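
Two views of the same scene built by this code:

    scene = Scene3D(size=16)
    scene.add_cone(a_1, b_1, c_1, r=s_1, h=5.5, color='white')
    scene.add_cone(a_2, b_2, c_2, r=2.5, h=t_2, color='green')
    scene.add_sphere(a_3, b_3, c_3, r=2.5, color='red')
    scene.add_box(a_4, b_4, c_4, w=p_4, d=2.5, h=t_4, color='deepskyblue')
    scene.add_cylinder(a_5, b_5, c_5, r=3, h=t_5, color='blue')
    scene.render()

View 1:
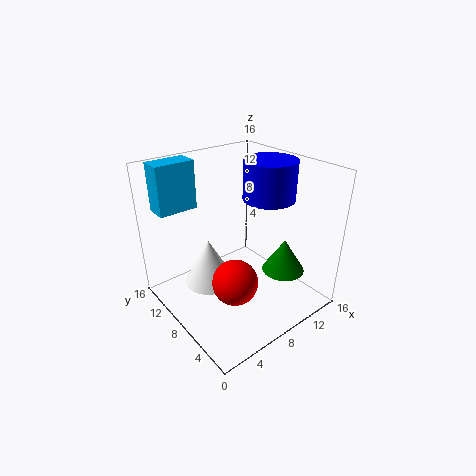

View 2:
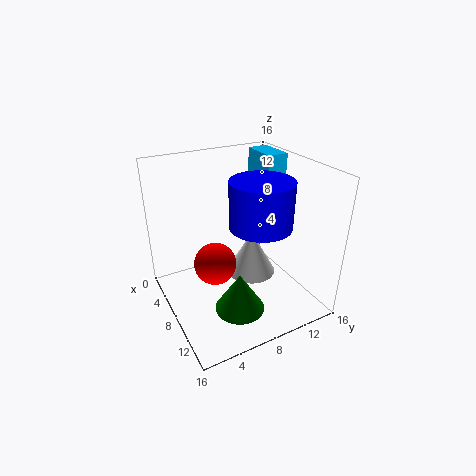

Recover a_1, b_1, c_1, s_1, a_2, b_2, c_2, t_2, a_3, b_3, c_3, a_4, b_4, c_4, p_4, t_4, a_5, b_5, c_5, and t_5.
a_1 = 6; b_1 = 11; c_1 = 1.5; s_1 = 3; a_2 = 13; b_2 = 5.5; c_2 = 3; t_2 = 4; a_3 = 6; b_3 = 6; c_3 = 4; a_4 = 1.5; b_4 = 13; c_4 = 10.5; p_4 = 4.5; t_4 = 5.5; a_5 = 12.5; b_5 = 8; c_5 = 11.5; t_5 = 4.5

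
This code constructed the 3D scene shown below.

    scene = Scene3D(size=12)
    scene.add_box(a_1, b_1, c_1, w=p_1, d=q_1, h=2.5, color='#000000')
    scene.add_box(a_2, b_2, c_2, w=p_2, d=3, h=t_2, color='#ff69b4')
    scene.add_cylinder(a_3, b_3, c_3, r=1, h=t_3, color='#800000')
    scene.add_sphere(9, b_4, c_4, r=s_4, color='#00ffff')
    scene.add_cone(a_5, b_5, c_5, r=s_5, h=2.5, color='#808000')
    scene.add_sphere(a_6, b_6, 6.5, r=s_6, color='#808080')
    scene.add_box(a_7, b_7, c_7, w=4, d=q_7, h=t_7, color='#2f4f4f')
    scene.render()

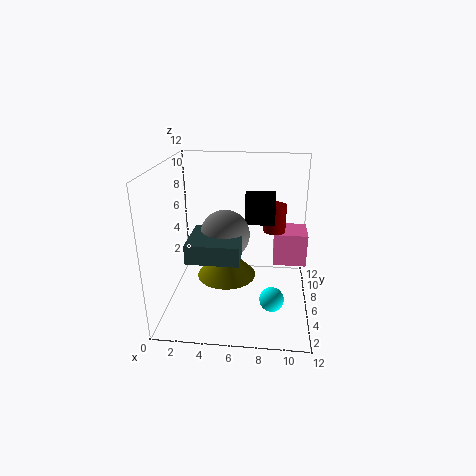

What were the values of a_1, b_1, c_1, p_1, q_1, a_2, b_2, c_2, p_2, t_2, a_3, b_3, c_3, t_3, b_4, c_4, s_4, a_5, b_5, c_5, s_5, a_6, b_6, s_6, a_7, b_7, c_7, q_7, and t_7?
a_1 = 6.5
b_1 = 6.5
c_1 = 7
p_1 = 2.5
q_1 = 1.5
a_2 = 9
b_2 = 8
c_2 = 2.5
p_2 = 3
t_2 = 3
a_3 = 9
b_3 = 9
c_3 = 5.5
t_3 = 2.5
b_4 = 4
c_4 = 1.5
s_4 = 1
a_5 = 5
b_5 = 6
c_5 = 2.5
s_5 = 2.5
a_6 = 5
b_6 = 5.5
s_6 = 2
a_7 = 2.5
b_7 = 2
c_7 = 5.5
q_7 = 4
t_7 = 1.5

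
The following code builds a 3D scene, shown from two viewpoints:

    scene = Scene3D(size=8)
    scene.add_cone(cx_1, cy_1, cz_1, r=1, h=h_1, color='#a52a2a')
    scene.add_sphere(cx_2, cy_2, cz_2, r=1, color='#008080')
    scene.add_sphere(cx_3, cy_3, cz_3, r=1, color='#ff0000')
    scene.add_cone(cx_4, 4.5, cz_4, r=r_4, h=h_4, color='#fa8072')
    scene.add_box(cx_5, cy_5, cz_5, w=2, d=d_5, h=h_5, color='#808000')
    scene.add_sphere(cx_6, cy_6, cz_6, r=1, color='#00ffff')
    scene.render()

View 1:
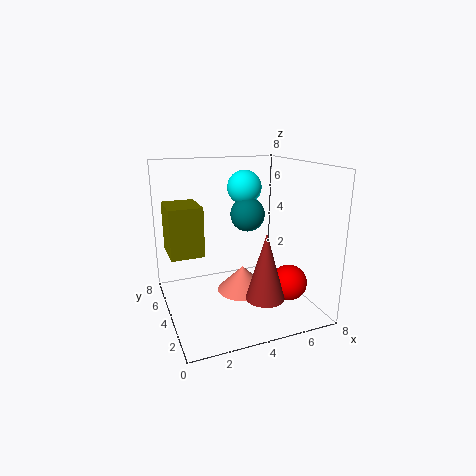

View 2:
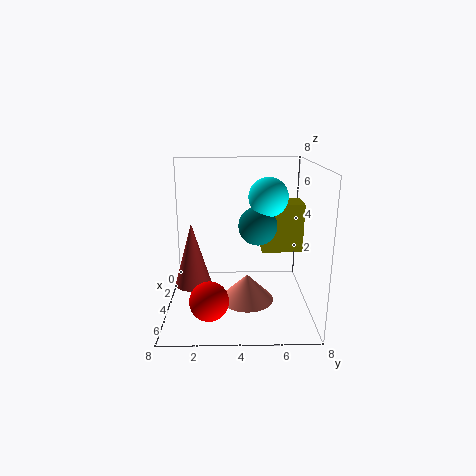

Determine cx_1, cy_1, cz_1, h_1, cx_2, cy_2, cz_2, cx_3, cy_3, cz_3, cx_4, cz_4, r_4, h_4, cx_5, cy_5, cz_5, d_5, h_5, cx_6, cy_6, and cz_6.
cx_1 = 4.5, cy_1 = 1.5, cz_1 = 1.5, h_1 = 3.5, cx_2 = 5, cy_2 = 5, cz_2 = 5, cx_3 = 6.5, cy_3 = 2.5, cz_3 = 1.5, cx_4 = 4.5, cz_4 = 0.5, r_4 = 1.5, h_4 = 1.5, cx_5 = 0.5, cy_5 = 5.5, cz_5 = 2.5, d_5 = 2.5, h_5 = 3, cx_6 = 5, cy_6 = 5.5, cz_6 = 6.5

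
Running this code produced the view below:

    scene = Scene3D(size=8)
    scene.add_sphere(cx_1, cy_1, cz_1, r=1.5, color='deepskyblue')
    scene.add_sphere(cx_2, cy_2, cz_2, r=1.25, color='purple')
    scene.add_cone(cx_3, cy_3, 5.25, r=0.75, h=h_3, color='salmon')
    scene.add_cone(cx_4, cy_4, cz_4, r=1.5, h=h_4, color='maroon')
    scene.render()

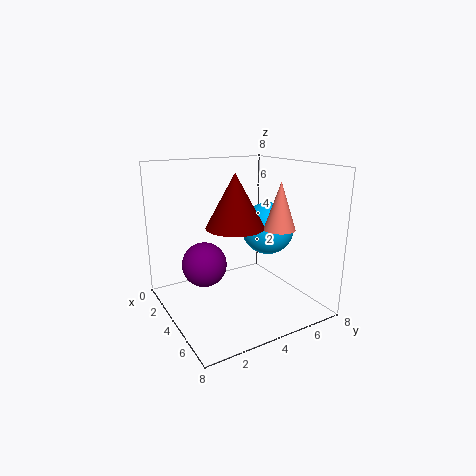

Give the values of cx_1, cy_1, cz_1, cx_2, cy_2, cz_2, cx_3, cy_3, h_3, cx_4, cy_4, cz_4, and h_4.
cx_1 = 4; cy_1 = 6; cz_1 = 4.25; cx_2 = 3.25; cy_2 = 2.25; cz_2 = 2.5; cx_3 = 7; cy_3 = 4.5; h_3 = 2.25; cx_4 = 5; cy_4 = 3.25; cz_4 = 5; h_4 = 2.75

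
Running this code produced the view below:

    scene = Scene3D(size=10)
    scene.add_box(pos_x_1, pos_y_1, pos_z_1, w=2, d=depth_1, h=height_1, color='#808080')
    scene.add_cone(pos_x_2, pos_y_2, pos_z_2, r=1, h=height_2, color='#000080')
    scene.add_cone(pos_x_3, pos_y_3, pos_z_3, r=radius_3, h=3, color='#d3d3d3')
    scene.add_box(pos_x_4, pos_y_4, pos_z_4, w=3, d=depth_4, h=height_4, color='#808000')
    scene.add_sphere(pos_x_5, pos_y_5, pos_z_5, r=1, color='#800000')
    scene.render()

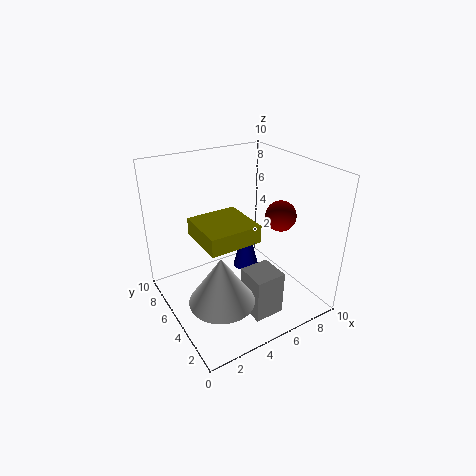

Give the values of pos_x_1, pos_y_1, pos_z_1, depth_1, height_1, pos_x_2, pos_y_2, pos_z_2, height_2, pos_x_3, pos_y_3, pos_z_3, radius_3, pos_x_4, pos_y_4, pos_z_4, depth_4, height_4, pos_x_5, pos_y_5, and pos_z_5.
pos_x_1 = 4, pos_y_1 = 1, pos_z_1 = 1, depth_1 = 2, height_1 = 3, pos_x_2 = 7, pos_y_2 = 7, pos_z_2 = 1, height_2 = 4, pos_x_3 = 2, pos_y_3 = 2, pos_z_3 = 3, radius_3 = 2, pos_x_4 = 1, pos_y_4 = 1, pos_z_4 = 7, depth_4 = 3, height_4 = 1, pos_x_5 = 7, pos_y_5 = 3, pos_z_5 = 7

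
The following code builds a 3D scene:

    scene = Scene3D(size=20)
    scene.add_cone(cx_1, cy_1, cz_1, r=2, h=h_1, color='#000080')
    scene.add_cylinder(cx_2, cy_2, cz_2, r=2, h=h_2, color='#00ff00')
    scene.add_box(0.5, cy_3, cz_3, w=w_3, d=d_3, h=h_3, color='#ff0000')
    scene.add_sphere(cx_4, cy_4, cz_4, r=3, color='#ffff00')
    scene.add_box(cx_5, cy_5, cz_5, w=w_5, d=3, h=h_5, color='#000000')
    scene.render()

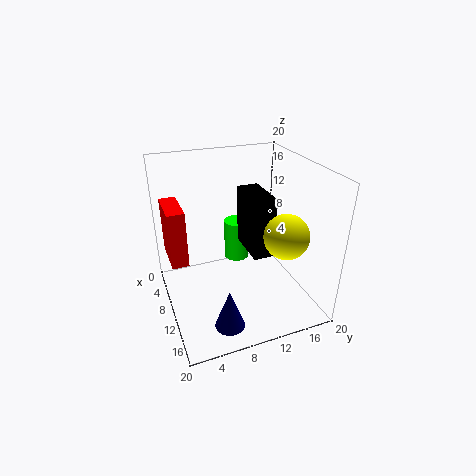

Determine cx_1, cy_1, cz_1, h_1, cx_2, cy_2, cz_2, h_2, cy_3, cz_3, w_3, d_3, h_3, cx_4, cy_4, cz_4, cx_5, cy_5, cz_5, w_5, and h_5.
cx_1 = 16
cy_1 = 6.5
cz_1 = 0.5
h_1 = 5.5
cx_2 = 3
cy_2 = 12.5
cz_2 = 2.5
h_2 = 6.5
cy_3 = 1
cz_3 = 5
w_3 = 6.5
d_3 = 2.5
h_3 = 8.5
cx_4 = 14.5
cy_4 = 15
cz_4 = 11.5
cx_5 = 6
cy_5 = 11.5
cz_5 = 7.5
w_5 = 6.5
h_5 = 8.5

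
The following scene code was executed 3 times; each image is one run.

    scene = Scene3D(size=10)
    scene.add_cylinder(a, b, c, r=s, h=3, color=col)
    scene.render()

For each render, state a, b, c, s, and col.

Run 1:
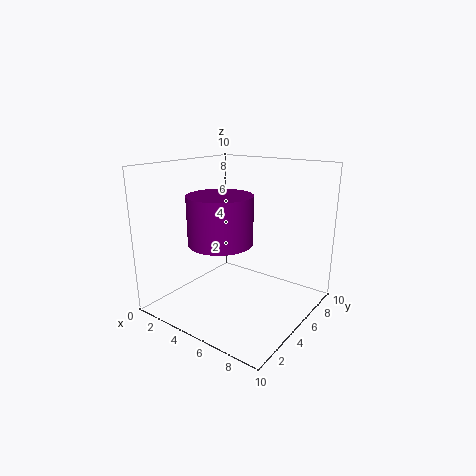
a = 5.5, b = 2.5, c = 5.5, s = 2, col = 'purple'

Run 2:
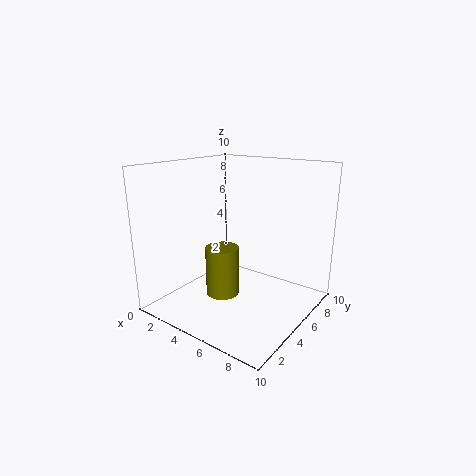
a = 6, b = 2, c = 2.5, s = 1, col = 'olive'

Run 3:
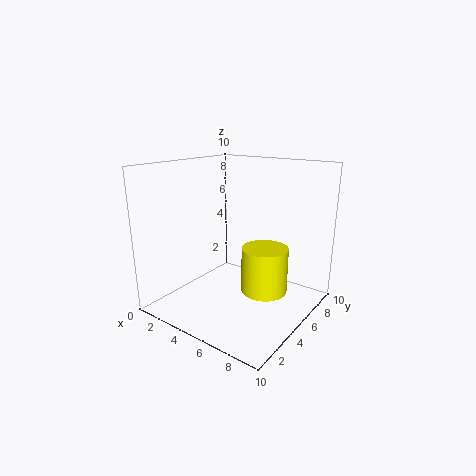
a = 7.5, b = 4.5, c = 2, s = 1.5, col = 'yellow'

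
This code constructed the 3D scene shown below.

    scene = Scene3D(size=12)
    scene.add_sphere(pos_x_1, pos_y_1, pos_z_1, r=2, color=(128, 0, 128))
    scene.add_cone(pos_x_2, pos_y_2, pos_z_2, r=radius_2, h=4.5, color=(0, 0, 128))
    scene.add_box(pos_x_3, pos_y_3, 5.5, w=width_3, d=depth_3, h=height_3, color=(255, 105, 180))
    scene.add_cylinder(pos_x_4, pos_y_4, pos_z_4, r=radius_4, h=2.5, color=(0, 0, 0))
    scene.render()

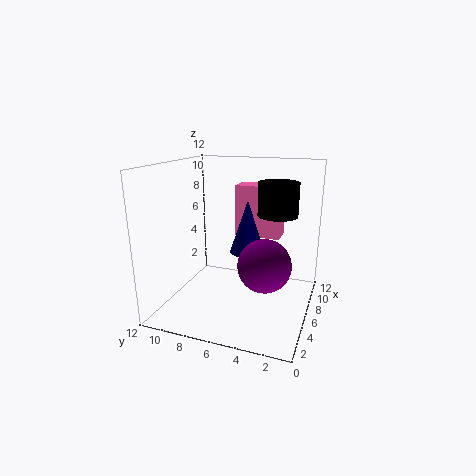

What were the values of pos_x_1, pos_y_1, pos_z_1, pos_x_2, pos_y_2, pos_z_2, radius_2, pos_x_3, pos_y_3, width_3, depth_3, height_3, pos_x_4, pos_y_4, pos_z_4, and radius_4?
pos_x_1 = 3.5, pos_y_1 = 3, pos_z_1 = 5, pos_x_2 = 7, pos_y_2 = 5.5, pos_z_2 = 4.5, radius_2 = 1.5, pos_x_3 = 8, pos_y_3 = 3, width_3 = 2, depth_3 = 4, height_3 = 4.5, pos_x_4 = 5, pos_y_4 = 2.5, pos_z_4 = 8.5, radius_4 = 1.5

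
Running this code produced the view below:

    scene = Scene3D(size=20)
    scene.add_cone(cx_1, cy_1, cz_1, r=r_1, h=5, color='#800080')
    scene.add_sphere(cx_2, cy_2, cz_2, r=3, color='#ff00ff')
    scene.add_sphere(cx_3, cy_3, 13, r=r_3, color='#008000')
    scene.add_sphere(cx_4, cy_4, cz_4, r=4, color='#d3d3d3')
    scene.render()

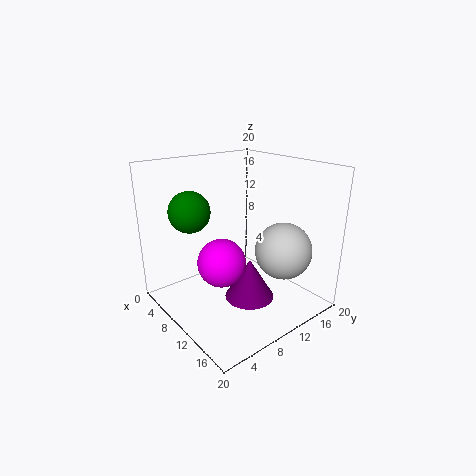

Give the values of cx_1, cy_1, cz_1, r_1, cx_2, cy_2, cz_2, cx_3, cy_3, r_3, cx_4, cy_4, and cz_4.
cx_1 = 16, cy_1 = 7, cz_1 = 5, r_1 = 3, cx_2 = 13, cy_2 = 5, cz_2 = 9, cx_3 = 4, cy_3 = 6, r_3 = 3, cx_4 = 14, cy_4 = 15, cz_4 = 8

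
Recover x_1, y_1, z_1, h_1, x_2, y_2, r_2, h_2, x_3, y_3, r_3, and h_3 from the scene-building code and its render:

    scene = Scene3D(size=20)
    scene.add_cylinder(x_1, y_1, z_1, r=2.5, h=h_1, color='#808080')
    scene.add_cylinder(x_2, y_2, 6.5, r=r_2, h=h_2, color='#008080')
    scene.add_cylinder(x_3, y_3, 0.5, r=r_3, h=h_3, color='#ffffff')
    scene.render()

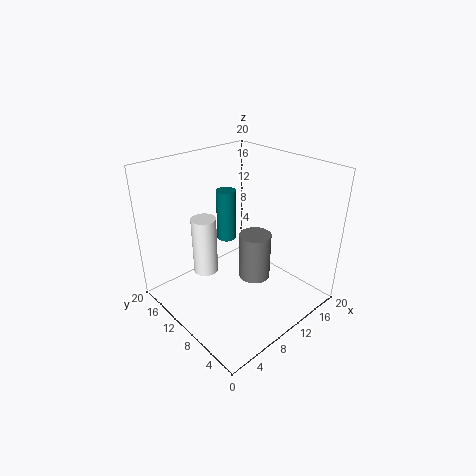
x_1 = 15; y_1 = 11.5; z_1 = 0.5; h_1 = 7.5; x_2 = 13; y_2 = 16; r_2 = 1.5; h_2 = 8; x_3 = 10; y_3 = 18; r_3 = 2; h_3 = 9.5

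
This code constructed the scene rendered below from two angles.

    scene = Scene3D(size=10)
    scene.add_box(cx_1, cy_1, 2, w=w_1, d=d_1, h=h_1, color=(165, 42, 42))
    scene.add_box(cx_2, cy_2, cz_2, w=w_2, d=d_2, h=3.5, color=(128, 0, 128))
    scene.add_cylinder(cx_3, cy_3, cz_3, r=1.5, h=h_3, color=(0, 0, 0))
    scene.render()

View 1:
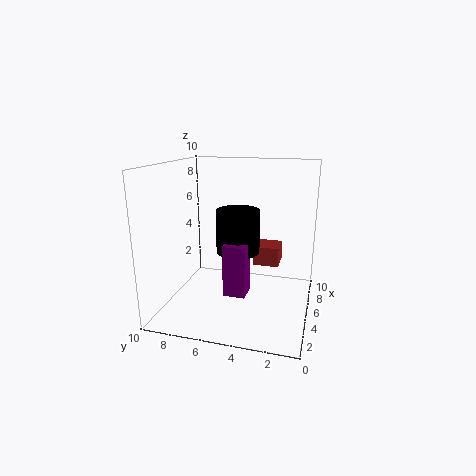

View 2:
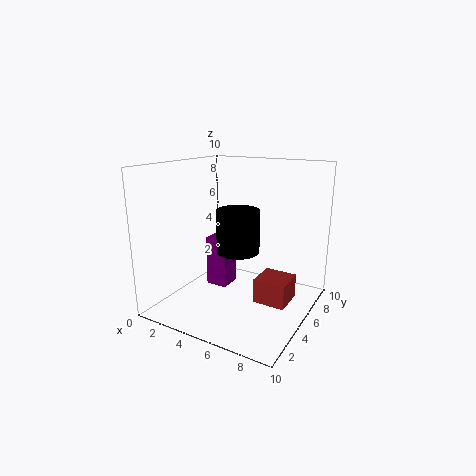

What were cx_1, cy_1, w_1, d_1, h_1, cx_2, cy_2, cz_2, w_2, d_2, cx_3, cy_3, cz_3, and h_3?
cx_1 = 7.5, cy_1 = 2.5, w_1 = 2, d_1 = 2, h_1 = 1.5, cx_2 = 3, cy_2 = 4, cz_2 = 1.5, w_2 = 1.5, d_2 = 1.5, cx_3 = 5, cy_3 = 5, cz_3 = 4, h_3 = 3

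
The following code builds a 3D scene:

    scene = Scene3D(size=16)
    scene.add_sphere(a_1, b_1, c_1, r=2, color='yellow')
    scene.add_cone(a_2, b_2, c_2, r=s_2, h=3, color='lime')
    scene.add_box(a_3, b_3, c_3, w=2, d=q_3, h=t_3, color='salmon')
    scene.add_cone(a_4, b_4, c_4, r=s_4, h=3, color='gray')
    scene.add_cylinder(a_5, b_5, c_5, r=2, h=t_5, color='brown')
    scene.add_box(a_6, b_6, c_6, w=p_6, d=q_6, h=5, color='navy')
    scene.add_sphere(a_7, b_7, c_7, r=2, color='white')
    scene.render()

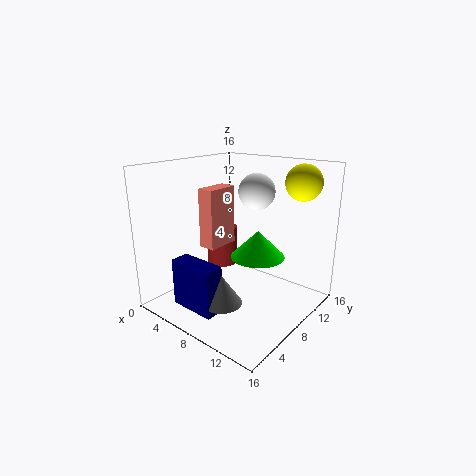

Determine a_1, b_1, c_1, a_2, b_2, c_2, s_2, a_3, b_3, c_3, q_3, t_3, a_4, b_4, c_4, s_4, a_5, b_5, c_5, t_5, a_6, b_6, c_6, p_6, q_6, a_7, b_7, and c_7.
a_1 = 13, b_1 = 13, c_1 = 14, a_2 = 10, b_2 = 9, c_2 = 6, s_2 = 3, a_3 = 3, b_3 = 7, c_3 = 6, q_3 = 4, t_3 = 7, a_4 = 10, b_4 = 3, c_4 = 3, s_4 = 2, a_5 = 2, b_5 = 12, c_5 = 2, t_5 = 5, a_6 = 5, b_6 = 1, c_6 = 2, p_6 = 5, q_6 = 2, a_7 = 9, b_7 = 10, c_7 = 13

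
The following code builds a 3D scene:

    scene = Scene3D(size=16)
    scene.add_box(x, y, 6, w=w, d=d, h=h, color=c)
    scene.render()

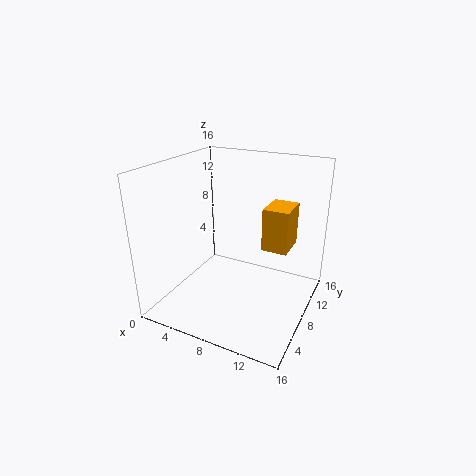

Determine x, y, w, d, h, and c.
x = 10, y = 10, w = 3, d = 4, h = 5, c = 'orange'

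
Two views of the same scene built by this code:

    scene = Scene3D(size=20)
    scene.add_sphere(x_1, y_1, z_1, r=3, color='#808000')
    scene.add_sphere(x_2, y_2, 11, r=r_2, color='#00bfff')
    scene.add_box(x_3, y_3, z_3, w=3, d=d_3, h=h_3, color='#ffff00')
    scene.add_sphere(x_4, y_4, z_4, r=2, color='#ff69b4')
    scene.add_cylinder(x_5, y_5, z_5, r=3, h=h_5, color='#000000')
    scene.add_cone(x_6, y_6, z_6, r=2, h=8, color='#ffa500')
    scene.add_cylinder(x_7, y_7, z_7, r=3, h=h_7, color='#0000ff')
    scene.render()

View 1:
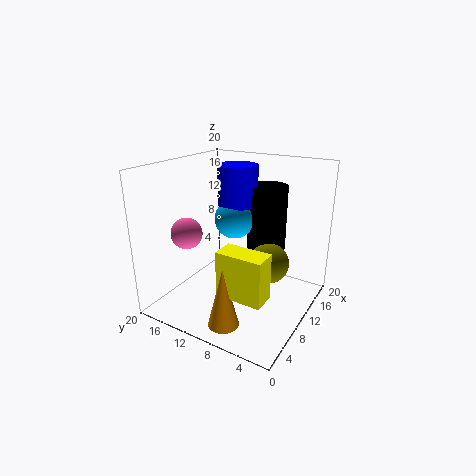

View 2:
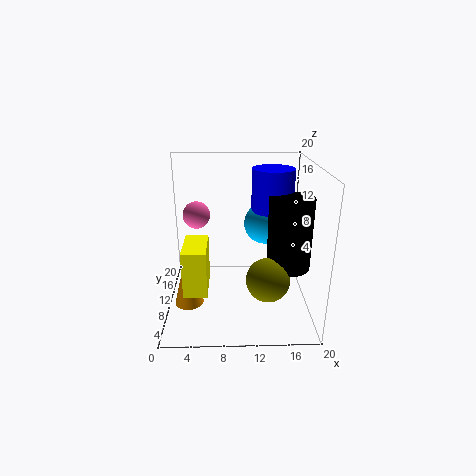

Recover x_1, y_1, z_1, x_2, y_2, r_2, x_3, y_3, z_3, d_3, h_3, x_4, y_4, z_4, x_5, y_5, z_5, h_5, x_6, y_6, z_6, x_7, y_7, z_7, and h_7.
x_1 = 14, y_1 = 7, z_1 = 5, x_2 = 14, y_2 = 13, r_2 = 3, x_3 = 3, y_3 = 3, z_3 = 5, d_3 = 6, h_3 = 6, x_4 = 4, y_4 = 14, z_4 = 12, x_5 = 17, y_5 = 9, z_5 = 6, h_5 = 10, x_6 = 3, y_6 = 8, z_6 = 1, x_7 = 15, y_7 = 13, z_7 = 13, h_7 = 6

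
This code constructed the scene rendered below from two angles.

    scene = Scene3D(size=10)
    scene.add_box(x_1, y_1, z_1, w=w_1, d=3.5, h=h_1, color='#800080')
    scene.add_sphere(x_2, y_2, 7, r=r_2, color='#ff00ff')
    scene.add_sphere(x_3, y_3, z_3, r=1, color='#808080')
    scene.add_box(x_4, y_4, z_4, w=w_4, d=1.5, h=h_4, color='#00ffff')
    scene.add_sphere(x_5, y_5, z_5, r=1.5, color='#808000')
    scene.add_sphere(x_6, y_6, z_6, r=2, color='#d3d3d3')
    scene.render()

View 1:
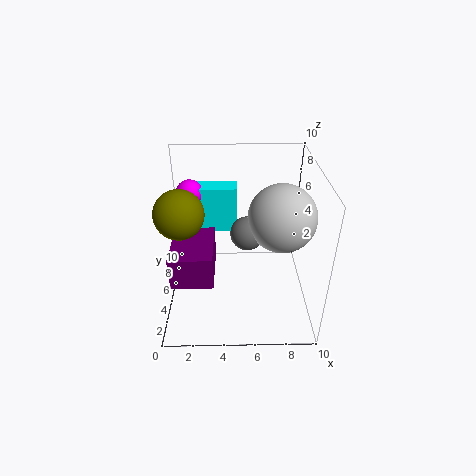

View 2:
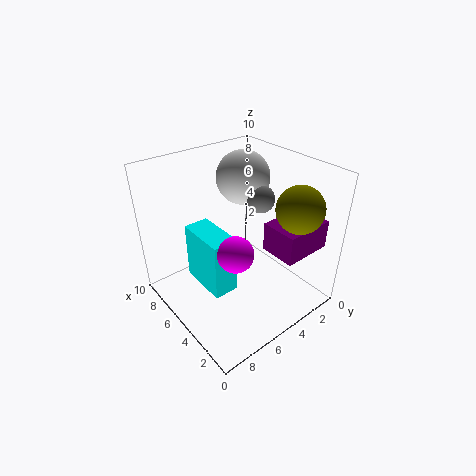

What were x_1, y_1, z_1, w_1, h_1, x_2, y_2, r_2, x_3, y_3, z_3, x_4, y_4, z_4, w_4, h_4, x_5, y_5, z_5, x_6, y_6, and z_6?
x_1 = 1; y_1 = 0.5; z_1 = 4.5; w_1 = 2.5; h_1 = 2; x_2 = 1.5; y_2 = 8; r_2 = 1; x_3 = 5.5; y_3 = 2.5; z_3 = 7; x_4 = 2; y_4 = 7.5; z_4 = 4; w_4 = 3; h_4 = 3.5; x_5 = 1.5; y_5 = 3; z_5 = 8; x_6 = 7.5; y_6 = 2.5; z_6 = 8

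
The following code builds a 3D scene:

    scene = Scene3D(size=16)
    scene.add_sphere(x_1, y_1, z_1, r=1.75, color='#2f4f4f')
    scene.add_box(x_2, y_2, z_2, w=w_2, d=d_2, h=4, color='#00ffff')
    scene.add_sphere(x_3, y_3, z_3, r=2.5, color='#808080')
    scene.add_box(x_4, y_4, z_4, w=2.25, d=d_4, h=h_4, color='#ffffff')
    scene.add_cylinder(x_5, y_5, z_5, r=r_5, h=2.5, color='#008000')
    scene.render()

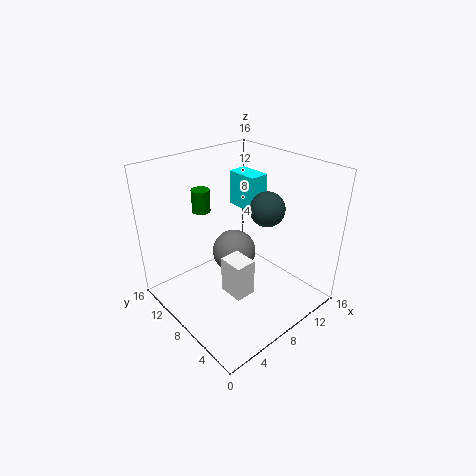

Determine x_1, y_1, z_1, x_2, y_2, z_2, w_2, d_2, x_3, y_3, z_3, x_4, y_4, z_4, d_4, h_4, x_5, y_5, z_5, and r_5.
x_1 = 8.75
y_1 = 4.5
z_1 = 12.5
x_2 = 10.25
y_2 = 8.25
z_2 = 10.25
w_2 = 2.25
d_2 = 3.75
x_3 = 8.5
y_3 = 9.25
z_3 = 5.5
x_4 = 4.75
y_4 = 4.25
z_4 = 3.25
d_4 = 2.75
h_4 = 4
x_5 = 5.75
y_5 = 11.5
z_5 = 10.75
r_5 = 1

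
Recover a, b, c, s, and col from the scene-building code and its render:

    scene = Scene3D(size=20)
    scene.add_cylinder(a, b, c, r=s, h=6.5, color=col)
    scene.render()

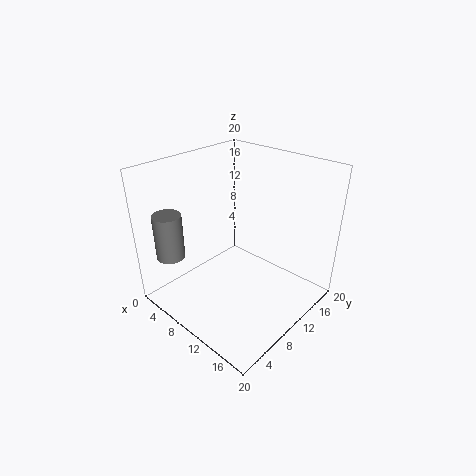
a = 3
b = 3.5
c = 7
s = 2
col = 'gray'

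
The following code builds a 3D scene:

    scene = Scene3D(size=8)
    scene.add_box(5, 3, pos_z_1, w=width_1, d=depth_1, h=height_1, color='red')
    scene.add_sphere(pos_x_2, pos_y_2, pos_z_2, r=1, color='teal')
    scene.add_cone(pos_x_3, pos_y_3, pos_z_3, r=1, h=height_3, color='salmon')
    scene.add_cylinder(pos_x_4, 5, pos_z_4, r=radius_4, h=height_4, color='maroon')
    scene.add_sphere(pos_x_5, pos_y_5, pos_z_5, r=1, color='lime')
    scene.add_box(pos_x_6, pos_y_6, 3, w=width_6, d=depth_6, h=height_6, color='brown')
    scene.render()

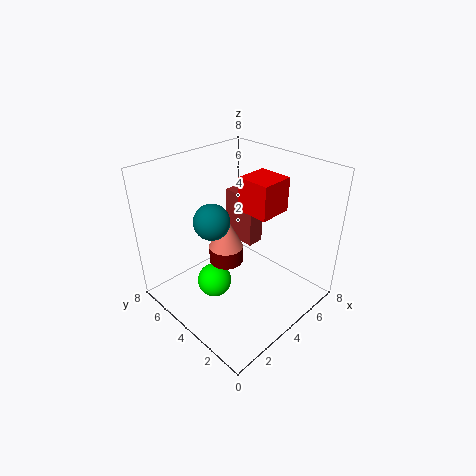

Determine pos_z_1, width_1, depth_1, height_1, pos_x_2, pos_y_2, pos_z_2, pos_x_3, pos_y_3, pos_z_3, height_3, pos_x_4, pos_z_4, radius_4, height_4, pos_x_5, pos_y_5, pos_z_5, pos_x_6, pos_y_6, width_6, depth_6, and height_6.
pos_z_1 = 5, width_1 = 2, depth_1 = 2, height_1 = 2, pos_x_2 = 3, pos_y_2 = 5, pos_z_2 = 5, pos_x_3 = 4, pos_y_3 = 5, pos_z_3 = 3, height_3 = 2, pos_x_4 = 4, pos_z_4 = 2, radius_4 = 1, height_4 = 1, pos_x_5 = 3, pos_y_5 = 5, pos_z_5 = 1, pos_x_6 = 5, pos_y_6 = 4, width_6 = 1, depth_6 = 2, height_6 = 3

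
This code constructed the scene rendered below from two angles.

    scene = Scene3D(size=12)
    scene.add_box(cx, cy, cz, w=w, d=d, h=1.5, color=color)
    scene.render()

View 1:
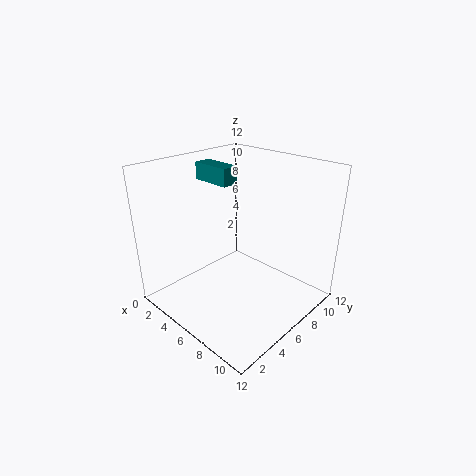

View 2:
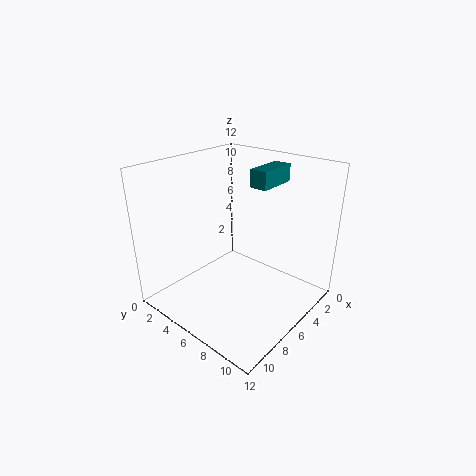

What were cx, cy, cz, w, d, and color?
cx = 1
cy = 6
cz = 10
w = 3.5
d = 1.5
color = 'teal'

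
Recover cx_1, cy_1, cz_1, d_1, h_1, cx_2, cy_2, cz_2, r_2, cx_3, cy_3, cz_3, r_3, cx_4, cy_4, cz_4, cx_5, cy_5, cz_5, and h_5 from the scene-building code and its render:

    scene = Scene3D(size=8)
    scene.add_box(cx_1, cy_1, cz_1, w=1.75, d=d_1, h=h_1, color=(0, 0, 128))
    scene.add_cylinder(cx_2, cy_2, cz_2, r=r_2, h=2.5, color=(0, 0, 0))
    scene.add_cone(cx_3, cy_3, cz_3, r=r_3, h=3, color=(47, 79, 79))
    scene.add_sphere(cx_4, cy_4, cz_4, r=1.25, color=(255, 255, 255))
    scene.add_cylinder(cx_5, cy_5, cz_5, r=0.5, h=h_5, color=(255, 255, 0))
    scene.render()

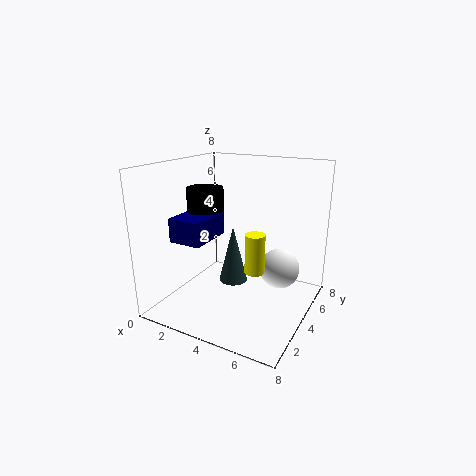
cx_1 = 1.5; cy_1 = 1.25; cz_1 = 4.25; d_1 = 2.5; h_1 = 1.25; cx_2 = 2.25; cy_2 = 3.5; cz_2 = 4.25; r_2 = 1; cx_3 = 4.25; cy_3 = 3; cz_3 = 2; r_3 = 0.75; cx_4 = 5.5; cy_4 = 6.75; cz_4 = 1.25; cx_5 = 5.75; cy_5 = 2.5; cz_5 = 3; h_5 = 2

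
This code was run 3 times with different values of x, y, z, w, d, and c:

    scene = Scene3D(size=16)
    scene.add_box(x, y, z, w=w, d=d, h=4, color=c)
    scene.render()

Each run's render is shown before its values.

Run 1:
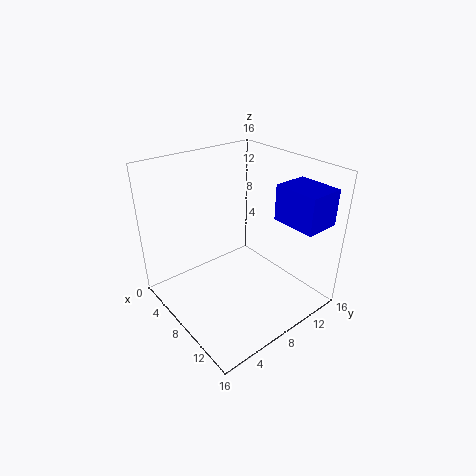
x = 10, y = 11.5, z = 10, w = 5, d = 4, c = 'blue'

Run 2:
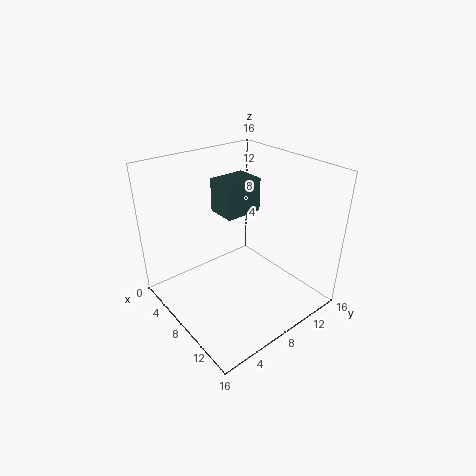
x = 3, y = 8, z = 9.5, w = 3.5, d = 4.5, c = 'darkslategray'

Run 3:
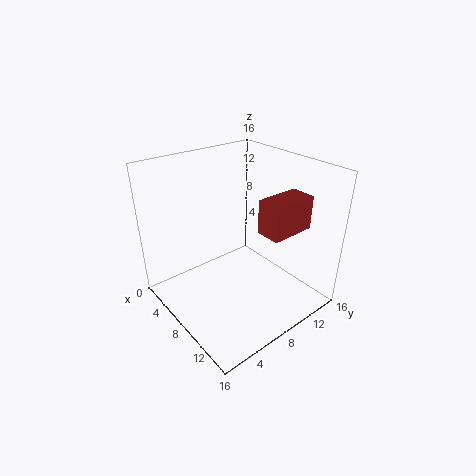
x = 8.5, y = 10.5, z = 8, w = 3, d = 5.5, c = 'brown'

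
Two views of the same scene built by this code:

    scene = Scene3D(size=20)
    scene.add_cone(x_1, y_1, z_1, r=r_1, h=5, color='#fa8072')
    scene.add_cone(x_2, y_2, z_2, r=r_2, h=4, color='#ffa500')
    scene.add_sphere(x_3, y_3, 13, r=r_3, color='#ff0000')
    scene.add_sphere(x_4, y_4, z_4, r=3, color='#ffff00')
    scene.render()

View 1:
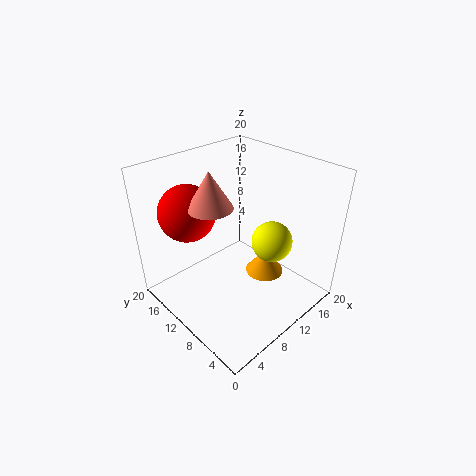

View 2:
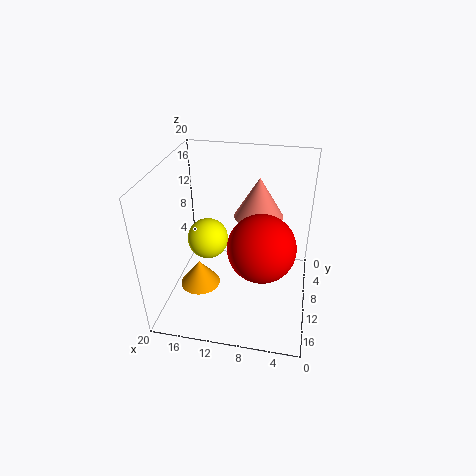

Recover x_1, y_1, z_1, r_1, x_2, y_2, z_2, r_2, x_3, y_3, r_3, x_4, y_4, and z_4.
x_1 = 7; y_1 = 12; z_1 = 15; r_1 = 3; x_2 = 16; y_2 = 10; z_2 = 1; r_2 = 3; x_3 = 6; y_3 = 16; r_3 = 4; x_4 = 15; y_4 = 8; z_4 = 8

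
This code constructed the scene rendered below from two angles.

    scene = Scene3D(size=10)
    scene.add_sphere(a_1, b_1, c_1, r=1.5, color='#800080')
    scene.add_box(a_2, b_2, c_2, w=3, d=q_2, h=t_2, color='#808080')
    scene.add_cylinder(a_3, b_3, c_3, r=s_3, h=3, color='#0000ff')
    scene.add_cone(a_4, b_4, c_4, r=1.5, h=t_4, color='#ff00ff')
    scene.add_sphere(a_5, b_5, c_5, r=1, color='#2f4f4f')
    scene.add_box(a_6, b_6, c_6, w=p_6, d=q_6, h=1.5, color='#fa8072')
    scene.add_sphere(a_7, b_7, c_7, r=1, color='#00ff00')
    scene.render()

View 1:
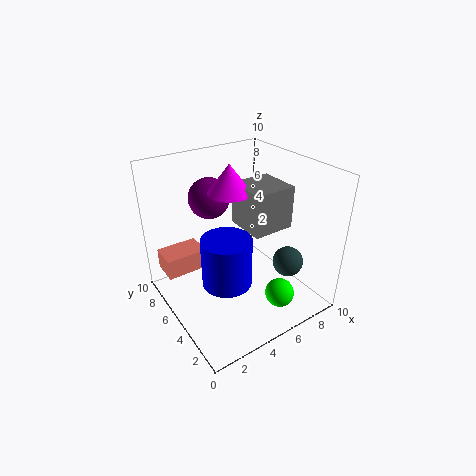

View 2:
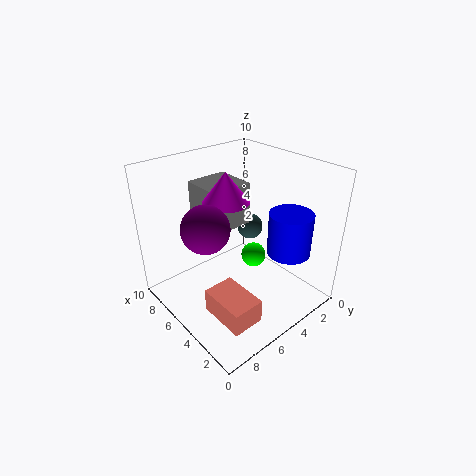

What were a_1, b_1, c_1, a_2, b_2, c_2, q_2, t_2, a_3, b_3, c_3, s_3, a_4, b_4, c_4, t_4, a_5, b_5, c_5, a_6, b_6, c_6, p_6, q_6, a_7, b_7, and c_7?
a_1 = 4.5; b_1 = 8; c_1 = 7; a_2 = 5.5; b_2 = 3.5; c_2 = 5.5; q_2 = 3; t_2 = 3; a_3 = 2.5; b_3 = 2.5; c_3 = 4; s_3 = 1.5; a_4 = 5; b_4 = 6; c_4 = 8; t_4 = 2; a_5 = 7; b_5 = 2; c_5 = 4; a_6 = 0.5; b_6 = 7; c_6 = 2; p_6 = 3; q_6 = 2; a_7 = 6.5; b_7 = 2; c_7 = 1.5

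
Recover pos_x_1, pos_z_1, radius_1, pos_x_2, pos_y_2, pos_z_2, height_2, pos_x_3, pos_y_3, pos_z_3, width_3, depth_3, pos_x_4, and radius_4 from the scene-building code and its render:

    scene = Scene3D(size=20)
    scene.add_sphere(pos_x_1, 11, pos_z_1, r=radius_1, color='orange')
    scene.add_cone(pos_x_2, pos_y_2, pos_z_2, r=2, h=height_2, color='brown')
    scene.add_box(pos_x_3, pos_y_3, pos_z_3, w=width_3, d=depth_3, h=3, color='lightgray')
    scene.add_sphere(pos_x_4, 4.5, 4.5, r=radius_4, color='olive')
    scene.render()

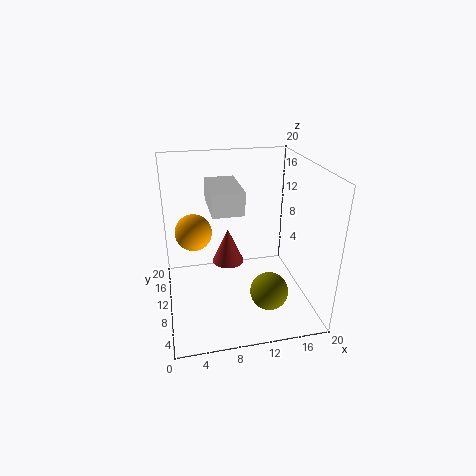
pos_x_1 = 4; pos_z_1 = 11; radius_1 = 2.5; pos_x_2 = 8; pos_y_2 = 7; pos_z_2 = 8.5; height_2 = 4.5; pos_x_3 = 6; pos_y_3 = 6; pos_z_3 = 15; width_3 = 4; depth_3 = 7; pos_x_4 = 13; radius_4 = 2.5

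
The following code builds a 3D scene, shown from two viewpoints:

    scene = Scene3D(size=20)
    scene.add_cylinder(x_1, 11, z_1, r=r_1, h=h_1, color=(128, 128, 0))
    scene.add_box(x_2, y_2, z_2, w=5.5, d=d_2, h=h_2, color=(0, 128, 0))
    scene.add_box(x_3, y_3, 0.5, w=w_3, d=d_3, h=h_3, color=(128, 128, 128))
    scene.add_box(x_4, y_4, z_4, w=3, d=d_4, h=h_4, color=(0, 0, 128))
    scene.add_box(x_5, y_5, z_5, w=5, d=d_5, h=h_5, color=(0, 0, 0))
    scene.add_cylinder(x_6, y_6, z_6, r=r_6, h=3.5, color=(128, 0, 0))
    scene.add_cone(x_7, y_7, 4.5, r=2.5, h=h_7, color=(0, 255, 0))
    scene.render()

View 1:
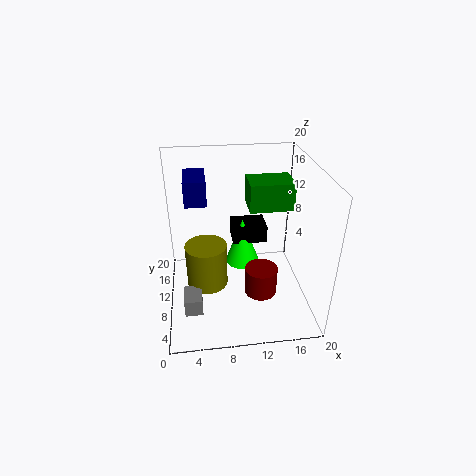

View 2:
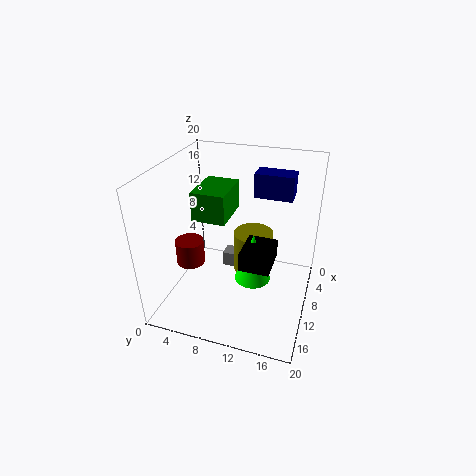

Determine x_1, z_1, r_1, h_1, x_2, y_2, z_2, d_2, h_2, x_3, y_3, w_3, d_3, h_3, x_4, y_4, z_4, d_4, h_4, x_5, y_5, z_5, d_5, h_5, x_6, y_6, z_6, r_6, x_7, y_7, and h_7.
x_1 = 5.5, z_1 = 2, r_1 = 3, h_1 = 6.5, x_2 = 11, y_2 = 6.5, z_2 = 15.5, d_2 = 4, h_2 = 3.5, x_3 = 2, y_3 = 5.5, w_3 = 2.5, d_3 = 3.5, h_3 = 2.5, x_4 = 3, y_4 = 11, z_4 = 14.5, d_4 = 5.5, h_4 = 3.5, x_5 = 9.5, y_5 = 11.5, z_5 = 8, d_5 = 4, h_5 = 2.5, x_6 = 12, y_6 = 3.5, z_6 = 6, r_6 = 2, x_7 = 11, y_7 = 12.5, h_7 = 7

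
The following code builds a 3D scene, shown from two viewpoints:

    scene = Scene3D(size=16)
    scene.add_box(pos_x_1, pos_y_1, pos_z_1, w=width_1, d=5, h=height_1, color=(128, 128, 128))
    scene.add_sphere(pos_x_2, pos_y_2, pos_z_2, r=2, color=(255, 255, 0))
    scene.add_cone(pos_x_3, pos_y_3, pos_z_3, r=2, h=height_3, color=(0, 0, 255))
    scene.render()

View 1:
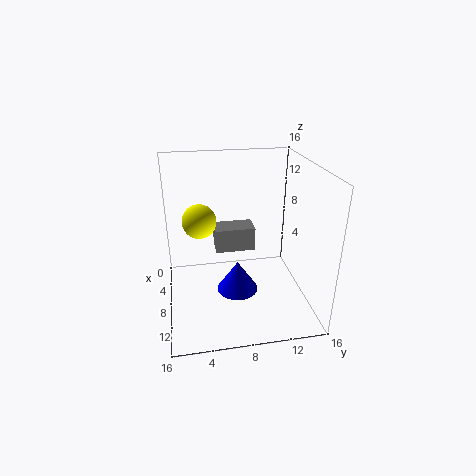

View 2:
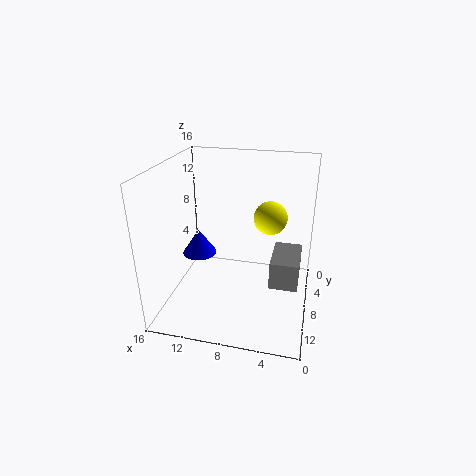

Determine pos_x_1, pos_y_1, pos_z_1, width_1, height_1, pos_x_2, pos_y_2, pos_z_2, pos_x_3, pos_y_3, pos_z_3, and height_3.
pos_x_1 = 1
pos_y_1 = 6
pos_z_1 = 4
width_1 = 3
height_1 = 3
pos_x_2 = 5
pos_y_2 = 4
pos_z_2 = 9
pos_x_3 = 13
pos_y_3 = 7
pos_z_3 = 5
height_3 = 3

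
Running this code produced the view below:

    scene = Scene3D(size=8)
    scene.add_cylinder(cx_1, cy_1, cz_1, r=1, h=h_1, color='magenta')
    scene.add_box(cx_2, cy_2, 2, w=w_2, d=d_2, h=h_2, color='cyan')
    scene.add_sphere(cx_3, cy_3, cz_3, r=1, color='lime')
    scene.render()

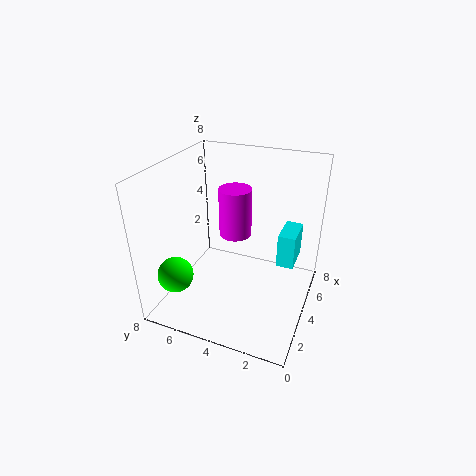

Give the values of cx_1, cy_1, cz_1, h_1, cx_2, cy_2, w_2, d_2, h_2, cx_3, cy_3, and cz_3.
cx_1 = 6; cy_1 = 5; cz_1 = 3; h_1 = 3; cx_2 = 5; cy_2 = 1; w_2 = 2; d_2 = 1; h_2 = 2; cx_3 = 2; cy_3 = 7; cz_3 = 2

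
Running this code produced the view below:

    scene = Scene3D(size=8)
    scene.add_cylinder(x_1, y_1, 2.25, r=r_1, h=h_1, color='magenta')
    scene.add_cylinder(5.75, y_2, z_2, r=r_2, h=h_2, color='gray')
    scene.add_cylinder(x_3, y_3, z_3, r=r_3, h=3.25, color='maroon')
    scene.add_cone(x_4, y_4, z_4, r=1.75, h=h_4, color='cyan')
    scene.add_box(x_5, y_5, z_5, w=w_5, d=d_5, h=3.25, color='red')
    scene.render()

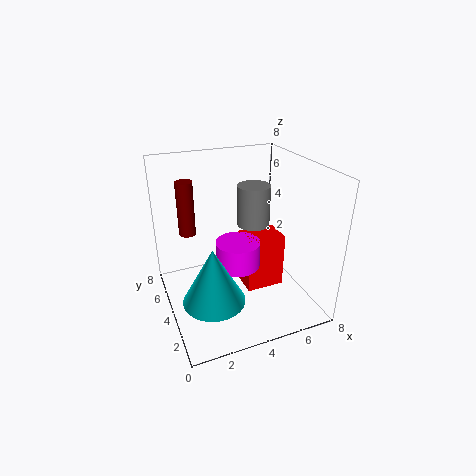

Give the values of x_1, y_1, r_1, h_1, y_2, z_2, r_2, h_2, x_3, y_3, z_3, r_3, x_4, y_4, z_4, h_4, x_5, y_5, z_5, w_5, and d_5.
x_1 = 4; y_1 = 4; r_1 = 1.25; h_1 = 1.5; y_2 = 5.75; z_2 = 3.75; r_2 = 1; h_2 = 2.5; x_3 = 1.75; y_3 = 6.5; z_3 = 3.5; r_3 = 0.5; x_4 = 2.25; y_4 = 3.25; z_4 = 0.75; h_4 = 3.25; x_5 = 4.5; y_5 = 3.5; z_5 = 0.5; w_5 = 2.25; d_5 = 1.75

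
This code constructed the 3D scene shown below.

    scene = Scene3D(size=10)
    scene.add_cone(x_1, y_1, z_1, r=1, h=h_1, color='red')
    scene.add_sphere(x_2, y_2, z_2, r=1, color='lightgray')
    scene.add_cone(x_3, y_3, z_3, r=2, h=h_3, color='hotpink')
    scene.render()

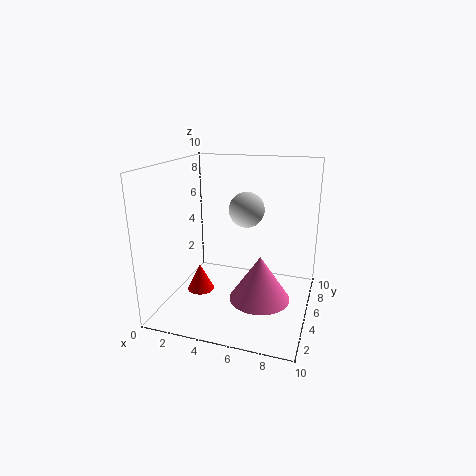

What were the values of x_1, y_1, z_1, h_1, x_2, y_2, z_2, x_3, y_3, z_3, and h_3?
x_1 = 2; y_1 = 5; z_1 = 0.5; h_1 = 2; x_2 = 6.5; y_2 = 2; z_2 = 8; x_3 = 7; y_3 = 3.5; z_3 = 1.5; h_3 = 3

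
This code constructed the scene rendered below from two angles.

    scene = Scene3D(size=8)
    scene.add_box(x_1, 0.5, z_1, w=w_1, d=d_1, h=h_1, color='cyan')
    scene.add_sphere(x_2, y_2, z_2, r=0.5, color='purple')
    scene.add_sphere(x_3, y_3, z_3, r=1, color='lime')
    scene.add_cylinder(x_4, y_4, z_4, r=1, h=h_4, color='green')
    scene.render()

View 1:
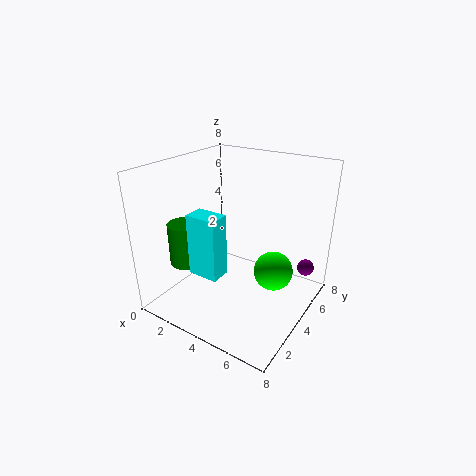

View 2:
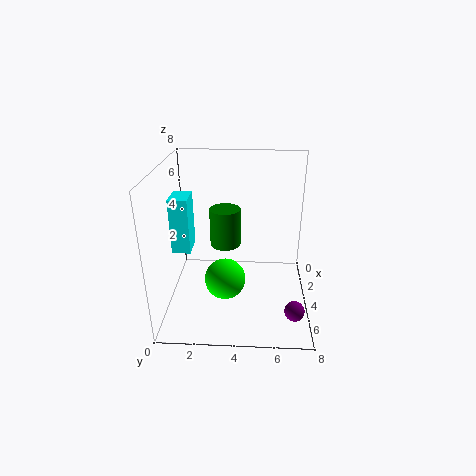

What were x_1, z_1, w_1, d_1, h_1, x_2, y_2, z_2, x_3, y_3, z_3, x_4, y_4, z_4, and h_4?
x_1 = 3.5; z_1 = 3.5; w_1 = 1.5; d_1 = 1; h_1 = 3; x_2 = 7; y_2 = 7; z_2 = 1.5; x_3 = 6.5; y_3 = 3.5; z_3 = 3; x_4 = 1; y_4 = 3; z_4 = 2; h_4 = 2.5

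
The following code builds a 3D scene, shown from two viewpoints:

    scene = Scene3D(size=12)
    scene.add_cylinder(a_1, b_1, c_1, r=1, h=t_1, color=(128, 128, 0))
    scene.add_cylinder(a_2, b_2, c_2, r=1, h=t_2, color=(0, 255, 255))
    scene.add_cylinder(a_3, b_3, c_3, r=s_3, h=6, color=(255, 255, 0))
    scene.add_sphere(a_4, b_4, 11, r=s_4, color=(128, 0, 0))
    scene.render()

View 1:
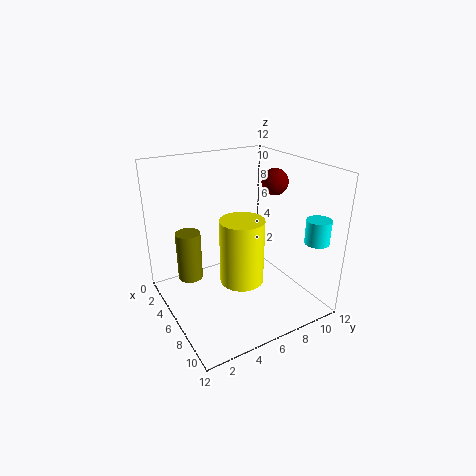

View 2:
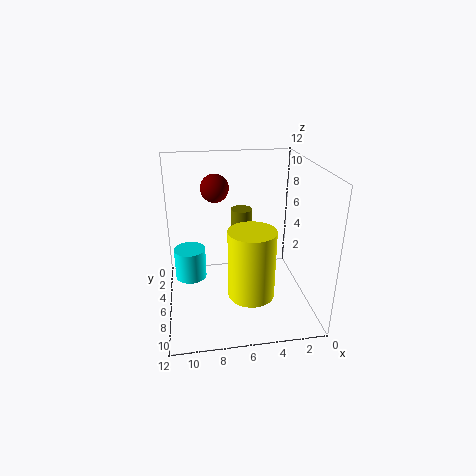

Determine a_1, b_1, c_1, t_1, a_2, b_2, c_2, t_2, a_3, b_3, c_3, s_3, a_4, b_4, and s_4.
a_1 = 5
b_1 = 2
c_1 = 3
t_1 = 4
a_2 = 10
b_2 = 11
c_2 = 6
t_2 = 2
a_3 = 5
b_3 = 7
c_3 = 1
s_3 = 2
a_4 = 8
b_4 = 8
s_4 = 1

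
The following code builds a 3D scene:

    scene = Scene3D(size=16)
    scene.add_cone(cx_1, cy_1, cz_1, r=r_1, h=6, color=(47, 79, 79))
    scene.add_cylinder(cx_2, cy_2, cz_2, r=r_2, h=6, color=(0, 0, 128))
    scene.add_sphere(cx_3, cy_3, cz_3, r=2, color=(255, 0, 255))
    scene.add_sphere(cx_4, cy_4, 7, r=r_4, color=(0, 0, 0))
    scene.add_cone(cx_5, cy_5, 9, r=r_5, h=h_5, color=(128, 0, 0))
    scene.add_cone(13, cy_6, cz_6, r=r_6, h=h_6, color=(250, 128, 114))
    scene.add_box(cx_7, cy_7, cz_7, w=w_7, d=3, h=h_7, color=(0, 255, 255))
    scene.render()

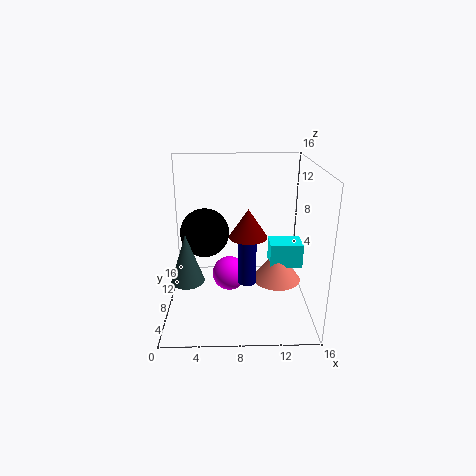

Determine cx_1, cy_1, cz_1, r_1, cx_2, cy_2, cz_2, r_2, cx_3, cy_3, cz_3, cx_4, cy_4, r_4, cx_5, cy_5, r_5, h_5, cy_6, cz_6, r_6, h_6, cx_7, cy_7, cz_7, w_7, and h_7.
cx_1 = 2; cy_1 = 9; cz_1 = 2; r_1 = 2; cx_2 = 9; cy_2 = 7; cz_2 = 3; r_2 = 1; cx_3 = 7; cy_3 = 9; cz_3 = 3; cx_4 = 4; cy_4 = 12; r_4 = 3; cx_5 = 9; cy_5 = 6; r_5 = 2; h_5 = 3; cy_6 = 11; cz_6 = 1; r_6 = 3; h_6 = 4; cx_7 = 12; cy_7 = 10; cz_7 = 3; w_7 = 4; h_7 = 3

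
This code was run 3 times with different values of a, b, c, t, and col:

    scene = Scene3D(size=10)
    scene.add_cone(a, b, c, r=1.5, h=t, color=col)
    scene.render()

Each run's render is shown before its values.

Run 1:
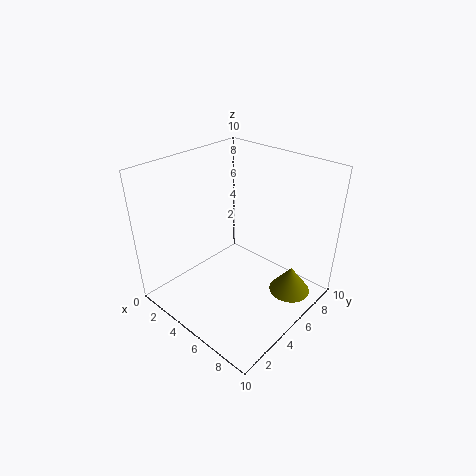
a = 8; b = 7.5; c = 0.5; t = 2; col = 'olive'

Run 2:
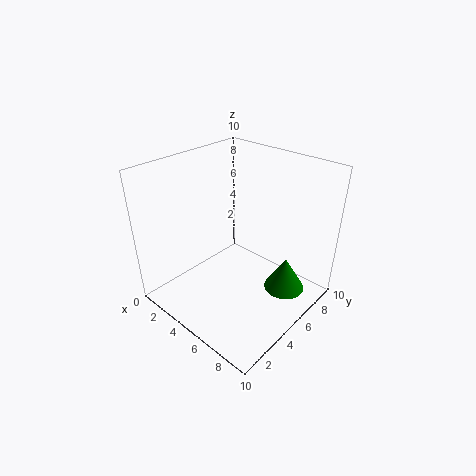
a = 7.5; b = 7.5; c = 0.5; t = 2.5; col = 'green'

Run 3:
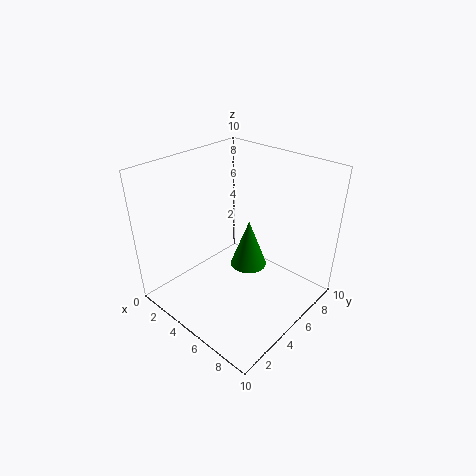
a = 3.5; b = 8; c = 0.5; t = 4; col = 'green'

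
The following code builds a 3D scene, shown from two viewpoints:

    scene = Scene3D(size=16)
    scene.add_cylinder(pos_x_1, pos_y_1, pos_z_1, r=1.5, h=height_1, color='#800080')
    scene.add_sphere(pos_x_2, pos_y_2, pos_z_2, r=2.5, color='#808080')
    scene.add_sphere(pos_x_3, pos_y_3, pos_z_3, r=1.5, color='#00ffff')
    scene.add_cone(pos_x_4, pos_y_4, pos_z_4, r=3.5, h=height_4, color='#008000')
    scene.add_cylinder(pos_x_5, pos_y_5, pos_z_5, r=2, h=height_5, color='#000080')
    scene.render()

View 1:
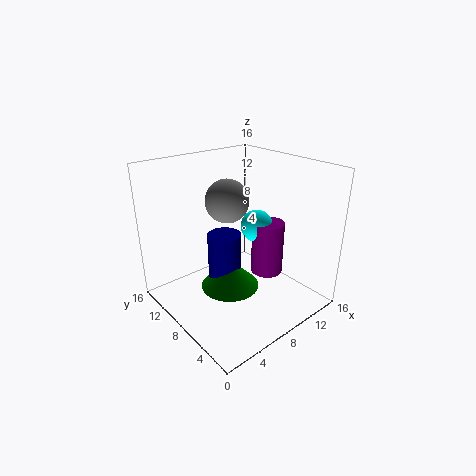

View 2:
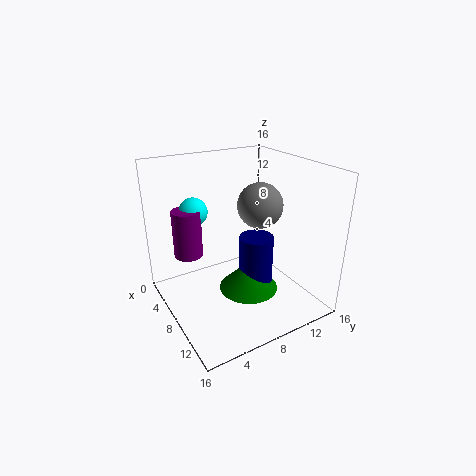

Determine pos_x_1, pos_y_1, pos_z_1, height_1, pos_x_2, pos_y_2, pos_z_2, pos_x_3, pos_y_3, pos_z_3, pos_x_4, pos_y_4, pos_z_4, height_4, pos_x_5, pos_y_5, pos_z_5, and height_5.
pos_x_1 = 7, pos_y_1 = 2.5, pos_z_1 = 7, height_1 = 5, pos_x_2 = 8.5, pos_y_2 = 10.5, pos_z_2 = 11.5, pos_x_3 = 6.5, pos_y_3 = 3.5, pos_z_3 = 11.5, pos_x_4 = 8, pos_y_4 = 9.5, pos_z_4 = 1, height_4 = 3.5, pos_x_5 = 8, pos_y_5 = 10.5, pos_z_5 = 0.5, height_5 = 7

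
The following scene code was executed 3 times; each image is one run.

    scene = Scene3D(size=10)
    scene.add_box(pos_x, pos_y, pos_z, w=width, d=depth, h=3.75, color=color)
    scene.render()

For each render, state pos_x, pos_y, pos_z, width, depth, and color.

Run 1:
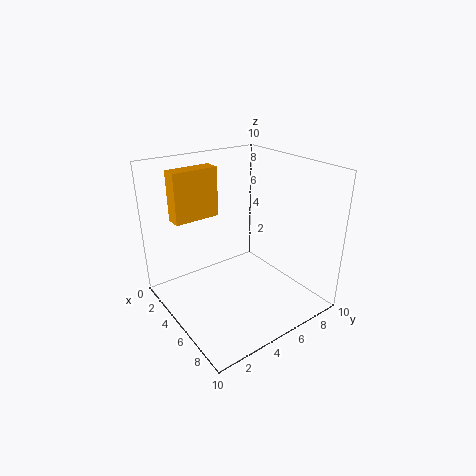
pos_x = 0.5; pos_y = 2; pos_z = 5.5; width = 1.25; depth = 3.5; color = 'orange'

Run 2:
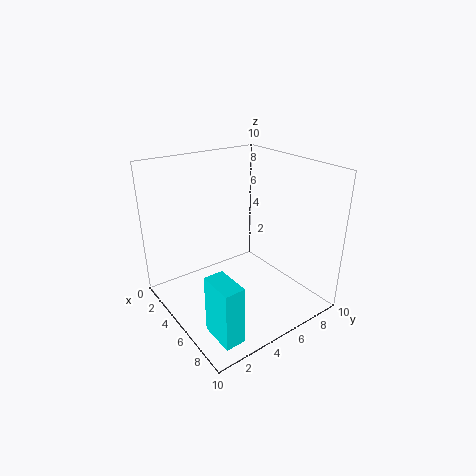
pos_x = 7.5; pos_y = 0.75; pos_z = 1; width = 2.25; depth = 1.25; color = 'cyan'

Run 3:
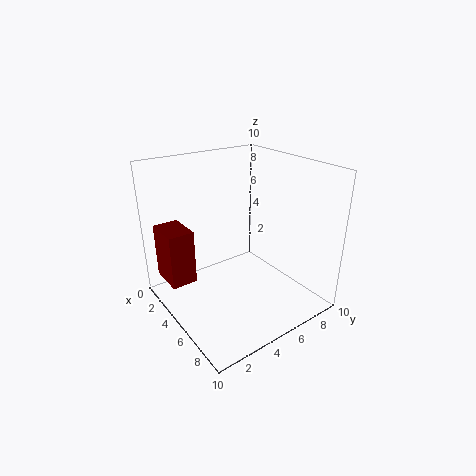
pos_x = 1.75; pos_y = 0.25; pos_z = 2.25; width = 2.5; depth = 1.75; color = 'maroon'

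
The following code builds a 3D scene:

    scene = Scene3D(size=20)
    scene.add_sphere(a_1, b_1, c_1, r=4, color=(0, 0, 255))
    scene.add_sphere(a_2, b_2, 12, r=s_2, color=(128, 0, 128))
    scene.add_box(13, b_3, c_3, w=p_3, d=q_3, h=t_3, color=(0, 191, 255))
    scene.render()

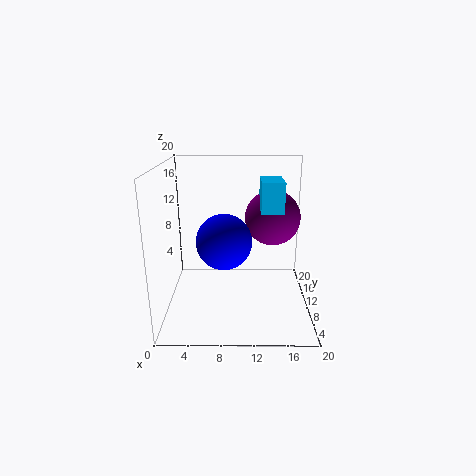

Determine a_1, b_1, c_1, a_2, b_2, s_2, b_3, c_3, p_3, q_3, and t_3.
a_1 = 8; b_1 = 11; c_1 = 9; a_2 = 15; b_2 = 13; s_2 = 4; b_3 = 8; c_3 = 14; p_3 = 3; q_3 = 5; t_3 = 4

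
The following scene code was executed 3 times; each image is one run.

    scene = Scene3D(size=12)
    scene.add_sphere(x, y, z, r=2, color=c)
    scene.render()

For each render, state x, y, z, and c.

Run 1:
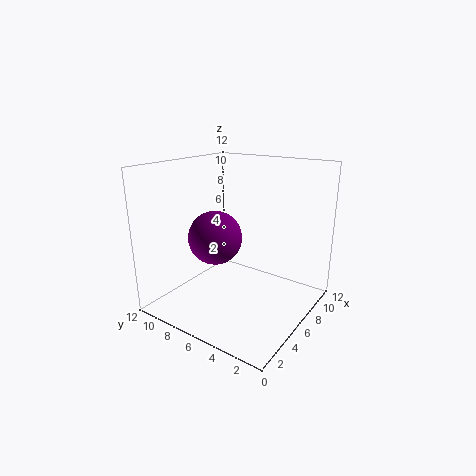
x = 3
y = 6
z = 7
c = 'purple'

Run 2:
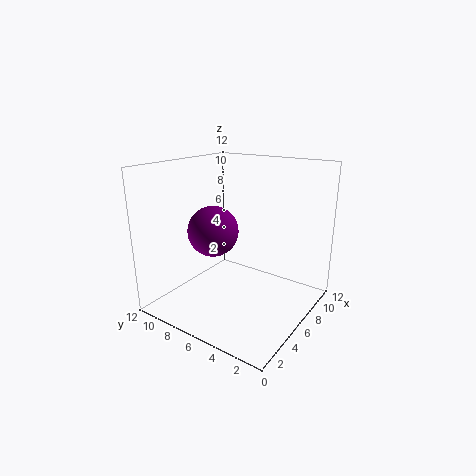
x = 4
y = 7
z = 7
c = 'purple'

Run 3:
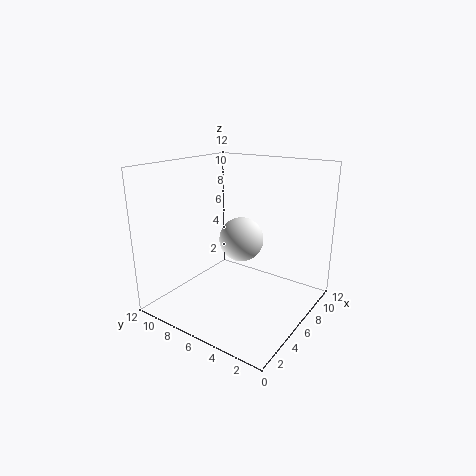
x = 8
y = 7
z = 5
c = 'white'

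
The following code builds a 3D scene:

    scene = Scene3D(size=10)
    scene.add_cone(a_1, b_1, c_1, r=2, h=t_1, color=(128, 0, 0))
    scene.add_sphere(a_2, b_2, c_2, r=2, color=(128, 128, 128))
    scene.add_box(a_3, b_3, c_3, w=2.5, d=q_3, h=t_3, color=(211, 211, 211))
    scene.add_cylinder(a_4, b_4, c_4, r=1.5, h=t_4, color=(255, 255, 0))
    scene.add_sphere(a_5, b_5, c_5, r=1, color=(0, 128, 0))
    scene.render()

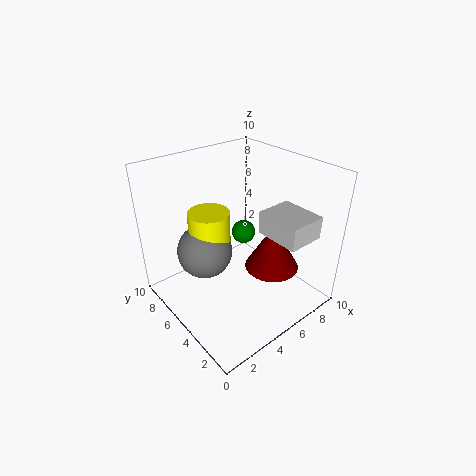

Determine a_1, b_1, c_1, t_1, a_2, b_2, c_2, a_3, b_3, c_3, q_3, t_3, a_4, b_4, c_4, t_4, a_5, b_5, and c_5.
a_1 = 7.5; b_1 = 4; c_1 = 2; t_1 = 3.5; a_2 = 3.5; b_2 = 7; c_2 = 3.5; a_3 = 5.5; b_3 = 0.5; c_3 = 6; q_3 = 3; t_3 = 1.5; a_4 = 4; b_4 = 7; c_4 = 4; t_4 = 2.5; a_5 = 8.5; b_5 = 8.5; c_5 = 2.5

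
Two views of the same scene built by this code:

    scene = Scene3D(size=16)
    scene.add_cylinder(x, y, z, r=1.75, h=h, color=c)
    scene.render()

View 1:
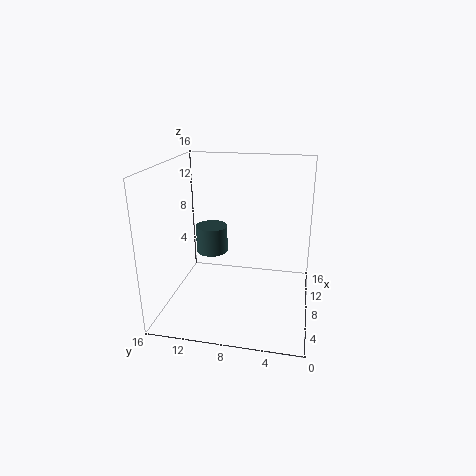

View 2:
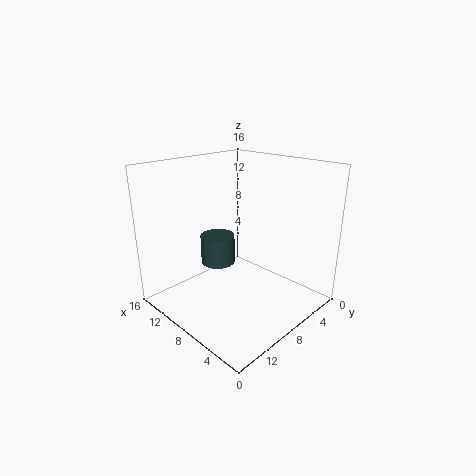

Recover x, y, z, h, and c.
x = 8; y = 11; z = 6.25; h = 3; c = 'darkslategray'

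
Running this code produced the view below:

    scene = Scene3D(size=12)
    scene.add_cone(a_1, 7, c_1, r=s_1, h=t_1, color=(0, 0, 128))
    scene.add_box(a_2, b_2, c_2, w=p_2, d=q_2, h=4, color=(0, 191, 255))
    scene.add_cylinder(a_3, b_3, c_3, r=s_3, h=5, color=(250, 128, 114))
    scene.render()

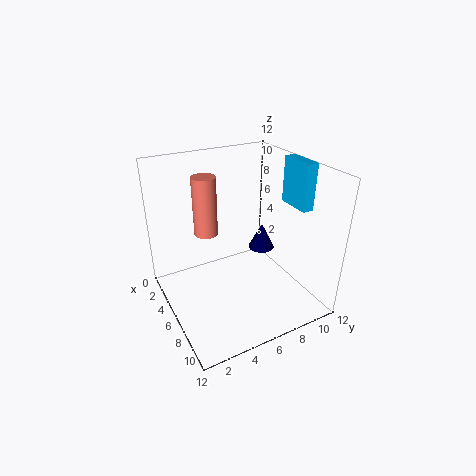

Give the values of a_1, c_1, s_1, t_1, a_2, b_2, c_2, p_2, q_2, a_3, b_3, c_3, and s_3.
a_1 = 8
c_1 = 6
s_1 = 1
t_1 = 2
a_2 = 5
b_2 = 11
c_2 = 8
p_2 = 3
q_2 = 1
a_3 = 4
b_3 = 4
c_3 = 6
s_3 = 1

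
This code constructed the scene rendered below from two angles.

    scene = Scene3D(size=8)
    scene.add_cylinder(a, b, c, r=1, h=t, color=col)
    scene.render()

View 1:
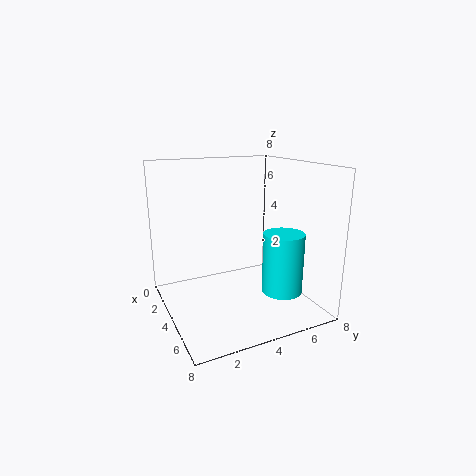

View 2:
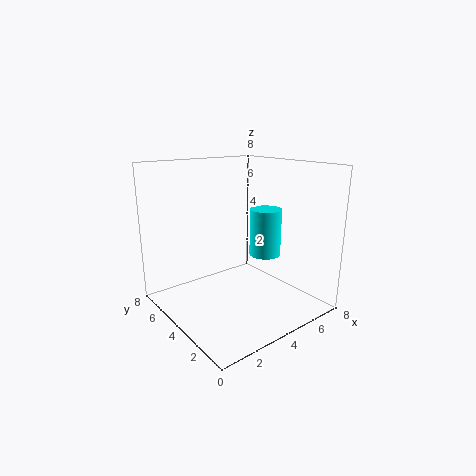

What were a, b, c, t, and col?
a = 7
b = 5
c = 2
t = 3
col = 'cyan'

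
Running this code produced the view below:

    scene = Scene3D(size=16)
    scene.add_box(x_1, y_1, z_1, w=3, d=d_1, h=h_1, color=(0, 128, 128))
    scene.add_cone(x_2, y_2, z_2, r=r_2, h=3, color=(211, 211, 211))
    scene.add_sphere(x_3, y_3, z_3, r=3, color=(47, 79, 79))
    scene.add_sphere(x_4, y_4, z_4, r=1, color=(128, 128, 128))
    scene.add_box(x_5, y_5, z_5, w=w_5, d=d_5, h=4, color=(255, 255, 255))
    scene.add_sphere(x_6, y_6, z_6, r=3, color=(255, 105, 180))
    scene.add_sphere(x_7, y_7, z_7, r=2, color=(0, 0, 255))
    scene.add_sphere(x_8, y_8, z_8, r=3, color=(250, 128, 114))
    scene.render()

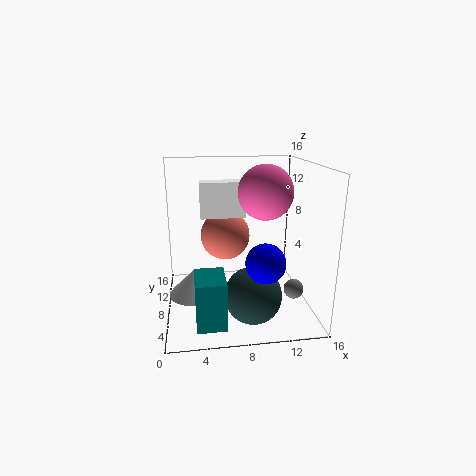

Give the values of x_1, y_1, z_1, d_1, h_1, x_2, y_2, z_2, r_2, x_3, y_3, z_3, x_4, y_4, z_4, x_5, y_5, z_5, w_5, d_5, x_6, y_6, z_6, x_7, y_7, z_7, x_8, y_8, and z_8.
x_1 = 3, y_1 = 1, z_1 = 1, d_1 = 4, h_1 = 5, x_2 = 3, y_2 = 9, z_2 = 1, r_2 = 3, x_3 = 9, y_3 = 4, z_3 = 3, x_4 = 13, y_4 = 3, z_4 = 4, x_5 = 4, y_5 = 9, z_5 = 10, w_5 = 5, d_5 = 2, x_6 = 11, y_6 = 8, z_6 = 13, x_7 = 10, y_7 = 3, z_7 = 7, x_8 = 7, y_8 = 12, z_8 = 7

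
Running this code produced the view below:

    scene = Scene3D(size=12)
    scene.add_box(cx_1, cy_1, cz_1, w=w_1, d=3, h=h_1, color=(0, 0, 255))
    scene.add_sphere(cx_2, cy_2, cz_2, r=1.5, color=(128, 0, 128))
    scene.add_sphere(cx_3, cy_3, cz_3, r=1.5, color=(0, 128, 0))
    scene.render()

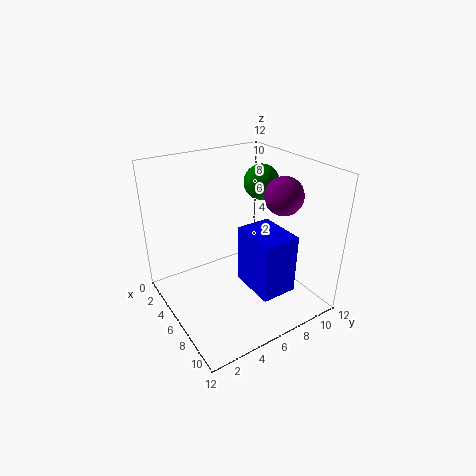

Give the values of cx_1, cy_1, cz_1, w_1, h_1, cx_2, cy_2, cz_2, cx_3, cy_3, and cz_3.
cx_1 = 6, cy_1 = 6, cz_1 = 2, w_1 = 4, h_1 = 5, cx_2 = 8.5, cy_2 = 8.5, cz_2 = 10, cx_3 = 5, cy_3 = 9, cz_3 = 10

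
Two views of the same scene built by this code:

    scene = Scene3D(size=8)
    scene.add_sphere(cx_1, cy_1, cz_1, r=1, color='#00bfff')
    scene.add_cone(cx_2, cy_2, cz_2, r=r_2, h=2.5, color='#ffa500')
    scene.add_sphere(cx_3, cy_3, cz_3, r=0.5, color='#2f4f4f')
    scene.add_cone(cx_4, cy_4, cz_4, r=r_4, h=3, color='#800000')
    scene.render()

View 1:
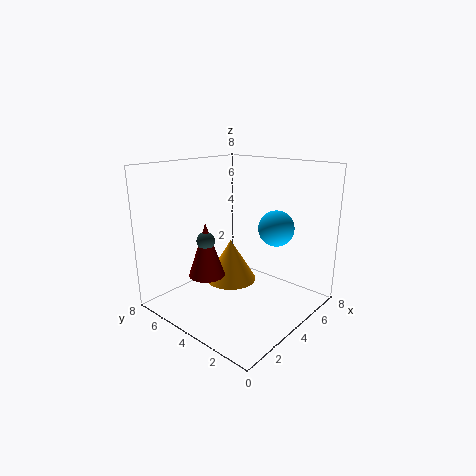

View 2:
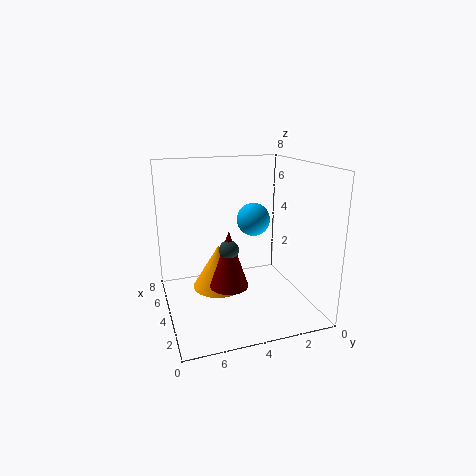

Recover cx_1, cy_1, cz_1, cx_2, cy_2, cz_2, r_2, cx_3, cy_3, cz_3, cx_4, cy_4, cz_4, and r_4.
cx_1 = 5.5; cy_1 = 2.5; cz_1 = 4.5; cx_2 = 4.5; cy_2 = 5; cz_2 = 1; r_2 = 1.5; cx_3 = 2.5; cy_3 = 5; cz_3 = 4; cx_4 = 2.5; cy_4 = 5; cz_4 = 2; r_4 = 1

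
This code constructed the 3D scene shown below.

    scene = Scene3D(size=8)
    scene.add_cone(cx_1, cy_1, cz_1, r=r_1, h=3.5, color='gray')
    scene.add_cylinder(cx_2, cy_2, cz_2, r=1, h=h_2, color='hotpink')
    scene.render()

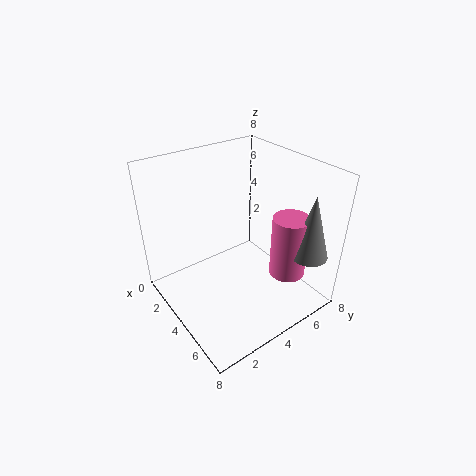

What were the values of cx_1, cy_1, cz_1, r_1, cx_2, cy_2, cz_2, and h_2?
cx_1 = 7; cy_1 = 6.5; cz_1 = 3.5; r_1 = 1; cx_2 = 6; cy_2 = 6; cz_2 = 2; h_2 = 3.5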